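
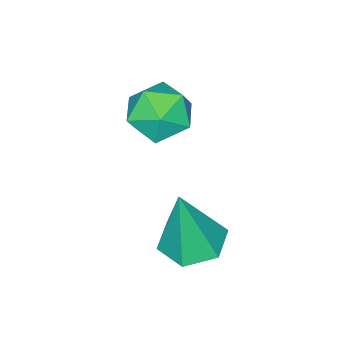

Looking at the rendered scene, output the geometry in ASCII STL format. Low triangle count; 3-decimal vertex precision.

solid 
facet normal -0.859 0.149 0.490
outer loop
vertex -0.573 1.454 -0.657
vertex -0.433 0.901 -0.243
vertex -0.215 1.545 -0.057
endloop
endfacet
facet normal -0.597 0.766 0.240
outer loop
vertex -0.573 1.454 -0.657
vertex -0.215 1.545 -0.057
vertex -0.015 1.884 -0.642
endloop
endfacet
facet normal -0.532 0.706 -0.468
outer loop
vertex -0.573 1.454 -0.657
vertex -0.015 1.884 -0.642
vertex -0.111 1.45 -1.188
endloop
endfacet
facet normal -0.753 0.054 -0.656
outer loop
vertex -0.573 1.454 -0.657
vertex -0.111 1.45 -1.188
vertex -0.369 0.843 -0.942
endloop
endfacet
facet normal -0.955 -0.289 -0.063
outer loop
vertex -0.573 1.454 -0.657
vertex -0.369 0.843 -0.942
vertex -0.433 0.901 -0.243
endloop
endfacet
facet normal 0.056 0.855 0.515
outer loop
vertex -0.015 1.884 -0.642
vertex -0.215 1.545 -0.057
vertex 0.469 1.597 -0.218
endloop
endfacet
facet normal -0.367 -0.141 0.919
outer loop
vertex -0.215 1.545 -0.057
vertex -0.433 0.901 -0.243
vertex 0.211 0.99 0.028
endloop
endfacet
facet normal -0.524 -0.851 0.023
outer loop
vertex -0.433 0.901 -0.243
vertex -0.369 0.843 -0.942
vertex 0.115 0.556 -0.518
endloop
endfacet
facet normal -0.198 -0.295 -0.935
outer loop
vertex -0.369 0.843 -0.942
vertex -0.111 1.45 -1.188
vertex 0.315 0.895 -1.103
endloop
endfacet
facet normal 0.161 0.759 -0.631
outer loop
vertex -0.111 1.45 -1.188
vertex -0.015 1.884 -0.642
vertex 0.533 1.539 -0.917
endloop
endfacet
facet normal 0.753 -0.054 0.656
outer loop
vertex 0.673 0.986 -0.503
vertex 0.469 1.597 -0.218
vertex 0.211 0.99 0.028
endloop
endfacet
facet normal 0.532 -0.706 0.468
outer loop
vertex 0.673 0.986 -0.503
vertex 0.211 0.99 0.028
vertex 0.115 0.556 -0.518
endloop
endfacet
facet normal 0.597 -0.766 -0.240
outer loop
vertex 0.673 0.986 -0.503
vertex 0.115 0.556 -0.518
vertex 0.315 0.895 -1.103
endloop
endfacet
facet normal 0.859 -0.149 -0.490
outer loop
vertex 0.673 0.986 -0.503
vertex 0.315 0.895 -1.103
vertex 0.533 1.539 -0.917
endloop
endfacet
facet normal 0.955 0.289 0.063
outer loop
vertex 0.673 0.986 -0.503
vertex 0.533 1.539 -0.917
vertex 0.469 1.597 -0.218
endloop
endfacet
facet normal 0.198 0.295 0.935
outer loop
vertex 0.211 0.99 0.028
vertex 0.469 1.597 -0.218
vertex -0.215 1.545 -0.057
endloop
endfacet
facet normal -0.161 -0.759 0.631
outer loop
vertex 0.115 0.556 -0.518
vertex 0.211 0.99 0.028
vertex -0.433 0.901 -0.243
endloop
endfacet
facet normal -0.056 -0.855 -0.515
outer loop
vertex 0.315 0.895 -1.103
vertex 0.115 0.556 -0.518
vertex -0.369 0.843 -0.942
endloop
endfacet
facet normal 0.367 0.141 -0.919
outer loop
vertex 0.533 1.539 -0.917
vertex 0.315 0.895 -1.103
vertex -0.111 1.45 -1.188
endloop
endfacet
facet normal 0.524 0.851 -0.023
outer loop
vertex 0.469 1.597 -0.218
vertex 0.533 1.539 -0.917
vertex -0.015 1.884 -0.642
endloop
endfacet
facet normal -0.181 0.056 -0.982
outer loop
vertex 1.708 3.147 -2.516
vertex 1.11 2.883 -2.421
vertex 1.189 3.538 -2.398
endloop
endfacet
facet normal 0.617 0.735 0.280
outer loop
vertex 1.708 3.147 -2.516
vertex 1.189 3.538 -2.398
vertex 1.39 2.797 -0.899
endloop
endfacet
facet normal -0.179 0.056 -0.982
outer loop
vertex 1.189 3.538 -2.398
vertex 1.11 2.883 -2.421
vertex 0.592 3.274 -2.304
endloop
endfacet
facet normal -0.299 0.839 0.455
outer loop
vertex 1.189 3.538 -2.398
vertex 0.592 3.274 -2.304
vertex 1.39 2.797 -0.899
endloop
endfacet
facet normal -0.180 0.055 -0.982
outer loop
vertex 0.592 3.274 -2.304
vertex 1.11 2.883 -2.421
vertex 0.513 2.619 -2.326
endloop
endfacet
facet normal -0.854 0.086 0.514
outer loop
vertex 0.592 3.274 -2.304
vertex 0.513 2.619 -2.326
vertex 1.39 2.797 -0.899
endloop
endfacet
facet normal -0.181 0.056 -0.982
outer loop
vertex 0.513 2.619 -2.326
vertex 1.11 2.883 -2.421
vertex 1.032 2.228 -2.444
endloop
endfacet
facet normal -0.492 -0.774 0.399
outer loop
vertex 0.513 2.619 -2.326
vertex 1.032 2.228 -2.444
vertex 1.39 2.797 -0.899
endloop
endfacet
facet normal -0.179 0.056 -0.982
outer loop
vertex 1.032 2.228 -2.444
vertex 1.11 2.883 -2.421
vertex 1.629 2.492 -2.538
endloop
endfacet
facet normal 0.423 -0.878 0.225
outer loop
vertex 1.032 2.228 -2.444
vertex 1.629 2.492 -2.538
vertex 1.39 2.797 -0.899
endloop
endfacet
facet normal -0.180 0.055 -0.982
outer loop
vertex 1.629 2.492 -2.538
vertex 1.11 2.883 -2.421
vertex 1.708 3.147 -2.516
endloop
endfacet
facet normal 0.978 -0.124 0.166
outer loop
vertex 1.629 2.492 -2.538
vertex 1.708 3.147 -2.516
vertex 1.39 2.797 -0.899
endloop
endfacet

endsolid


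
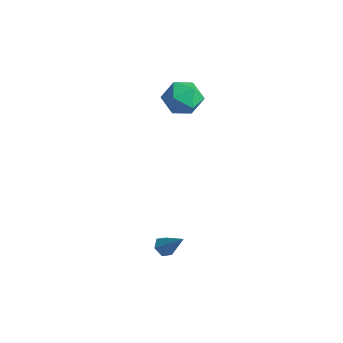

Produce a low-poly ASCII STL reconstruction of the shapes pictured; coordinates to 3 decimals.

solid 
facet normal -0.643 -0.230 -0.730
outer loop
vertex 1.273 -2.507 -3.355
vertex 0.869 -2.657 -2.952
vertex 0.895 -2.102 -3.15
endloop
endfacet
facet normal 0.595 0.728 -0.342
outer loop
vertex 1.273 -2.507 -3.355
vertex 0.895 -2.102 -3.15
vertex 1.911 -2.283 -1.768
endloop
endfacet
facet normal -0.644 -0.230 -0.730
outer loop
vertex 0.895 -2.102 -3.15
vertex 0.869 -2.657 -2.952
vertex 0.492 -2.253 -2.747
endloop
endfacet
facet normal -0.135 0.965 0.226
outer loop
vertex 0.895 -2.102 -3.15
vertex 0.492 -2.253 -2.747
vertex 1.911 -2.283 -1.768
endloop
endfacet
facet normal -0.644 -0.230 -0.730
outer loop
vertex 0.492 -2.253 -2.747
vertex 0.869 -2.657 -2.952
vertex 0.466 -2.808 -2.549
endloop
endfacet
facet normal -0.536 0.306 0.787
outer loop
vertex 0.492 -2.253 -2.747
vertex 0.466 -2.808 -2.549
vertex 1.911 -2.283 -1.768
endloop
endfacet
facet normal -0.643 -0.232 -0.730
outer loop
vertex 0.466 -2.808 -2.549
vertex 0.869 -2.657 -2.952
vertex 0.843 -3.212 -2.753
endloop
endfacet
facet normal -0.208 -0.589 0.781
outer loop
vertex 0.466 -2.808 -2.549
vertex 0.843 -3.212 -2.753
vertex 1.911 -2.283 -1.768
endloop
endfacet
facet normal -0.643 -0.232 -0.730
outer loop
vertex 0.843 -3.212 -2.753
vertex 0.869 -2.657 -2.952
vertex 1.247 -3.062 -3.156
endloop
endfacet
facet normal 0.521 -0.826 0.215
outer loop
vertex 0.843 -3.212 -2.753
vertex 1.247 -3.062 -3.156
vertex 1.911 -2.283 -1.768
endloop
endfacet
facet normal -0.643 -0.232 -0.730
outer loop
vertex 1.247 -3.062 -3.156
vertex 0.869 -2.657 -2.952
vertex 1.273 -2.507 -3.355
endloop
endfacet
facet normal 0.923 -0.168 -0.347
outer loop
vertex 1.247 -3.062 -3.156
vertex 1.273 -2.507 -3.355
vertex 1.911 -2.283 -1.768
endloop
endfacet
facet normal -0.740 0.355 0.571
outer loop
vertex -3.237 2.193 4.379
vertex -3.972 1.504 3.856
vertex -3.425 1.149 4.785
endloop
endfacet
facet normal -0.117 0.378 0.918
outer loop
vertex -3.237 2.193 4.379
vertex -3.425 1.149 4.785
vertex -2.368 1.562 4.75
endloop
endfacet
facet normal 0.335 0.776 0.534
outer loop
vertex -3.237 2.193 4.379
vertex -2.368 1.562 4.75
vertex -2.262 2.172 3.798
endloop
endfacet
facet normal -0.008 0.999 -0.050
outer loop
vertex -3.237 2.193 4.379
vertex -2.262 2.172 3.798
vertex -3.253 2.136 3.245
endloop
endfacet
facet normal -0.673 0.739 -0.028
outer loop
vertex -3.237 2.193 4.379
vertex -3.253 2.136 3.245
vertex -3.972 1.504 3.856
endloop
endfacet
facet normal 0.143 -0.286 0.948
outer loop
vertex -2.368 1.562 4.75
vertex -3.425 1.149 4.785
vertex -2.567 0.484 4.455
endloop
endfacet
facet normal -0.864 -0.322 0.386
outer loop
vertex -3.425 1.149 4.785
vertex -3.972 1.504 3.856
vertex -3.558 0.448 3.902
endloop
endfacet
facet normal -0.757 0.299 -0.581
outer loop
vertex -3.972 1.504 3.856
vertex -3.253 2.136 3.245
vertex -3.452 1.058 2.95
endloop
endfacet
facet normal 0.319 0.718 -0.618
outer loop
vertex -3.253 2.136 3.245
vertex -2.262 2.172 3.798
vertex -2.395 1.471 2.915
endloop
endfacet
facet normal 0.875 0.357 0.326
outer loop
vertex -2.262 2.172 3.798
vertex -2.368 1.562 4.75
vertex -1.848 1.116 3.844
endloop
endfacet
facet normal 0.008 -0.999 0.050
outer loop
vertex -2.583 0.427 3.321
vertex -2.567 0.484 4.455
vertex -3.558 0.448 3.902
endloop
endfacet
facet normal -0.335 -0.776 -0.534
outer loop
vertex -2.583 0.427 3.321
vertex -3.558 0.448 3.902
vertex -3.452 1.058 2.95
endloop
endfacet
facet normal 0.117 -0.378 -0.918
outer loop
vertex -2.583 0.427 3.321
vertex -3.452 1.058 2.95
vertex -2.395 1.471 2.915
endloop
endfacet
facet normal 0.740 -0.355 -0.571
outer loop
vertex -2.583 0.427 3.321
vertex -2.395 1.471 2.915
vertex -1.848 1.116 3.844
endloop
endfacet
facet normal 0.673 -0.739 0.028
outer loop
vertex -2.583 0.427 3.321
vertex -1.848 1.116 3.844
vertex -2.567 0.484 4.455
endloop
endfacet
facet normal -0.319 -0.718 0.618
outer loop
vertex -3.558 0.448 3.902
vertex -2.567 0.484 4.455
vertex -3.425 1.149 4.785
endloop
endfacet
facet normal -0.875 -0.357 -0.326
outer loop
vertex -3.452 1.058 2.95
vertex -3.558 0.448 3.902
vertex -3.972 1.504 3.856
endloop
endfacet
facet normal -0.143 0.286 -0.948
outer loop
vertex -2.395 1.471 2.915
vertex -3.452 1.058 2.95
vertex -3.253 2.136 3.245
endloop
endfacet
facet normal 0.864 0.322 -0.386
outer loop
vertex -1.848 1.116 3.844
vertex -2.395 1.471 2.915
vertex -2.262 2.172 3.798
endloop
endfacet
facet normal 0.757 -0.299 0.581
outer loop
vertex -2.567 0.484 4.455
vertex -1.848 1.116 3.844
vertex -2.368 1.562 4.75
endloop
endfacet

endsolid


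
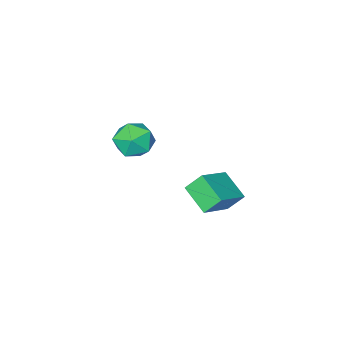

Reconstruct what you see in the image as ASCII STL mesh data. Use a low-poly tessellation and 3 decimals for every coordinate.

solid 
facet normal 0.016 0.888 0.459
outer loop
vertex 2.008 -1.009 -2.392
vertex 1.506 -1.523 -1.38
vertex 2.739 -1.479 -1.507
endloop
endfacet
facet normal 0.550 0.835 -0.011
outer loop
vertex 2.008 -1.009 -2.392
vertex 2.739 -1.479 -1.507
vertex 3.009 -1.672 -2.702
endloop
endfacet
facet normal 0.266 0.708 -0.654
outer loop
vertex 2.008 -1.009 -2.392
vertex 3.009 -1.672 -2.702
vertex 1.943 -1.836 -3.314
endloop
endfacet
facet normal -0.443 0.683 -0.581
outer loop
vertex 2.008 -1.009 -2.392
vertex 1.943 -1.836 -3.314
vertex 1.014 -1.744 -2.497
endloop
endfacet
facet normal -0.598 0.794 0.106
outer loop
vertex 2.008 -1.009 -2.392
vertex 1.014 -1.744 -2.497
vertex 1.506 -1.523 -1.38
endloop
endfacet
facet normal 0.947 0.271 0.170
outer loop
vertex 3.009 -1.672 -2.702
vertex 2.739 -1.479 -1.507
vertex 3.126 -2.596 -1.883
endloop
endfacet
facet normal 0.083 0.356 0.931
outer loop
vertex 2.739 -1.479 -1.507
vertex 1.506 -1.523 -1.38
vertex 2.197 -2.504 -1.066
endloop
endfacet
facet normal -0.910 0.204 0.360
outer loop
vertex 1.506 -1.523 -1.38
vertex 1.014 -1.744 -2.497
vertex 1.131 -2.668 -1.678
endloop
endfacet
facet normal -0.659 0.025 -0.752
outer loop
vertex 1.014 -1.744 -2.497
vertex 1.943 -1.836 -3.314
vertex 1.401 -2.861 -2.873
endloop
endfacet
facet normal 0.489 0.066 -0.870
outer loop
vertex 1.943 -1.836 -3.314
vertex 3.009 -1.672 -2.702
vertex 2.634 -2.817 -3.0
endloop
endfacet
facet normal 0.443 -0.683 0.581
outer loop
vertex 2.132 -3.331 -1.988
vertex 3.126 -2.596 -1.883
vertex 2.197 -2.504 -1.066
endloop
endfacet
facet normal -0.266 -0.708 0.654
outer loop
vertex 2.132 -3.331 -1.988
vertex 2.197 -2.504 -1.066
vertex 1.131 -2.668 -1.678
endloop
endfacet
facet normal -0.550 -0.835 0.011
outer loop
vertex 2.132 -3.331 -1.988
vertex 1.131 -2.668 -1.678
vertex 1.401 -2.861 -2.873
endloop
endfacet
facet normal -0.016 -0.888 -0.459
outer loop
vertex 2.132 -3.331 -1.988
vertex 1.401 -2.861 -2.873
vertex 2.634 -2.817 -3.0
endloop
endfacet
facet normal 0.598 -0.794 -0.106
outer loop
vertex 2.132 -3.331 -1.988
vertex 2.634 -2.817 -3.0
vertex 3.126 -2.596 -1.883
endloop
endfacet
facet normal 0.659 -0.025 0.752
outer loop
vertex 2.197 -2.504 -1.066
vertex 3.126 -2.596 -1.883
vertex 2.739 -1.479 -1.507
endloop
endfacet
facet normal -0.489 -0.066 0.870
outer loop
vertex 1.131 -2.668 -1.678
vertex 2.197 -2.504 -1.066
vertex 1.506 -1.523 -1.38
endloop
endfacet
facet normal -0.947 -0.271 -0.170
outer loop
vertex 1.401 -2.861 -2.873
vertex 1.131 -2.668 -1.678
vertex 1.014 -1.744 -2.497
endloop
endfacet
facet normal -0.083 -0.356 -0.931
outer loop
vertex 2.634 -2.817 -3.0
vertex 1.401 -2.861 -2.873
vertex 1.943 -1.836 -3.314
endloop
endfacet
facet normal 0.910 -0.204 -0.360
outer loop
vertex 3.126 -2.596 -1.883
vertex 2.634 -2.817 -3.0
vertex 3.009 -1.672 -2.702
endloop
endfacet
facet normal -0.858 -0.208 -0.469
outer loop
vertex 0.95 2.48 -3.228
vertex 0.305 2.997 -2.277
vertex 1.013 4.051 -4.04
endloop
endfacet
facet normal 0.512 -0.411 -0.755
outer loop
vertex 2.875 4.503 -3.023
vertex 0.95 2.48 -3.228
vertex 1.013 4.051 -4.04
endloop
endfacet
facet normal -0.858 -0.208 -0.469
outer loop
vertex 1.013 4.051 -4.04
vertex 0.305 2.997 -2.277
vertex 0.368 4.568 -3.09
endloop
endfacet
facet normal 0.035 0.888 -0.459
outer loop
vertex 0.368 4.568 -3.09
vertex 2.875 4.503 -3.023
vertex 1.013 4.051 -4.04
endloop
endfacet
facet normal -0.035 -0.888 0.459
outer loop
vertex 0.95 2.48 -3.228
vertex 2.167 3.449 -1.26
vertex 0.305 2.997 -2.277
endloop
endfacet
facet normal 0.512 -0.411 -0.754
outer loop
vertex 2.812 2.932 -2.21
vertex 0.95 2.48 -3.228
vertex 2.875 4.503 -3.023
endloop
endfacet
facet normal -0.035 -0.888 0.459
outer loop
vertex 2.812 2.932 -2.21
vertex 2.167 3.449 -1.26
vertex 0.95 2.48 -3.228
endloop
endfacet
facet normal -0.512 0.411 0.754
outer loop
vertex 0.305 2.997 -2.277
vertex 2.167 3.449 -1.26
vertex 0.368 4.568 -3.09
endloop
endfacet
facet normal 0.035 0.888 -0.459
outer loop
vertex 2.23 5.02 -2.072
vertex 2.875 4.503 -3.023
vertex 0.368 4.568 -3.09
endloop
endfacet
facet normal -0.512 0.410 0.754
outer loop
vertex 0.368 4.568 -3.09
vertex 2.167 3.449 -1.26
vertex 2.23 5.02 -2.072
endloop
endfacet
facet normal 0.858 0.208 0.469
outer loop
vertex 2.23 5.02 -2.072
vertex 2.812 2.932 -2.21
vertex 2.875 4.503 -3.023
endloop
endfacet
facet normal 0.858 0.208 0.469
outer loop
vertex 2.167 3.449 -1.26
vertex 2.812 2.932 -2.21
vertex 2.23 5.02 -2.072
endloop
endfacet

endsolid


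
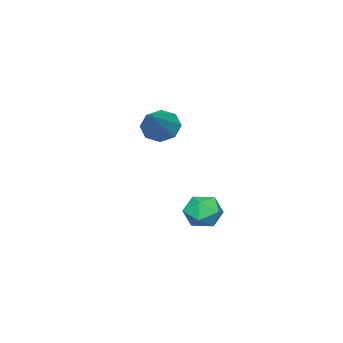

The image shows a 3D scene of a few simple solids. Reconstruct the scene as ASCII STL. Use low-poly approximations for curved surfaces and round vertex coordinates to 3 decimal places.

solid 
facet normal -0.770 -0.294 -0.566
outer loop
vertex 0.778 1.788 2.677
vertex 0.45 1.576 3.234
vertex 0.481 2.16 2.888
endloop
endfacet
facet normal 0.523 0.696 -0.491
outer loop
vertex 0.778 1.788 2.677
vertex 0.481 2.16 2.888
vertex 1.83 2.104 4.246
endloop
endfacet
facet normal -0.770 -0.294 -0.566
outer loop
vertex 0.481 2.16 2.888
vertex 0.45 1.576 3.234
vertex 0.166 2.19 3.301
endloop
endfacet
facet normal 0.065 0.998 -0.023
outer loop
vertex 0.481 2.16 2.888
vertex 0.166 2.19 3.301
vertex 1.83 2.104 4.246
endloop
endfacet
facet normal -0.771 -0.295 -0.565
outer loop
vertex 0.166 2.19 3.301
vertex 0.45 1.576 3.234
vertex 0.018 1.86 3.675
endloop
endfacet
facet normal -0.283 0.772 0.569
outer loop
vertex 0.166 2.19 3.301
vertex 0.018 1.86 3.675
vertex 1.83 2.104 4.246
endloop
endfacet
facet normal -0.771 -0.295 -0.565
outer loop
vertex 0.018 1.86 3.675
vertex 0.45 1.576 3.234
vertex 0.123 1.364 3.791
endloop
endfacet
facet normal -0.316 0.152 0.937
outer loop
vertex 0.018 1.86 3.675
vertex 0.123 1.364 3.791
vertex 1.83 2.104 4.246
endloop
endfacet
facet normal -0.770 -0.296 -0.565
outer loop
vertex 0.123 1.364 3.791
vertex 0.45 1.576 3.234
vertex 0.42 0.992 3.581
endloop
endfacet
facet normal -0.014 -0.500 0.866
outer loop
vertex 0.123 1.364 3.791
vertex 0.42 0.992 3.581
vertex 1.83 2.104 4.246
endloop
endfacet
facet normal -0.770 -0.296 -0.565
outer loop
vertex 0.42 0.992 3.581
vertex 0.45 1.576 3.234
vertex 0.735 0.962 3.168
endloop
endfacet
facet normal 0.445 -0.802 0.398
outer loop
vertex 0.42 0.992 3.581
vertex 0.735 0.962 3.168
vertex 1.83 2.104 4.246
endloop
endfacet
facet normal -0.770 -0.297 -0.564
outer loop
vertex 0.735 0.962 3.168
vertex 0.45 1.576 3.234
vertex 0.883 1.291 2.793
endloop
endfacet
facet normal 0.793 -0.578 -0.194
outer loop
vertex 0.735 0.962 3.168
vertex 0.883 1.291 2.793
vertex 1.83 2.104 4.246
endloop
endfacet
facet normal -0.770 -0.295 -0.566
outer loop
vertex 0.883 1.291 2.793
vertex 0.45 1.576 3.234
vertex 0.778 1.788 2.677
endloop
endfacet
facet normal 0.826 0.043 -0.562
outer loop
vertex 0.883 1.291 2.793
vertex 0.778 1.788 2.677
vertex 1.83 2.104 4.246
endloop
endfacet
facet normal -0.910 0.243 0.335
outer loop
vertex -0.734 3.219 -0.629
vertex -0.843 2.522 -0.42
vertex -0.542 3.004 0.048
endloop
endfacet
facet normal -0.465 0.797 0.385
outer loop
vertex -0.734 3.219 -0.629
vertex -0.542 3.004 0.048
vertex -0.099 3.448 -0.337
endloop
endfacet
facet normal -0.215 0.939 -0.269
outer loop
vertex -0.734 3.219 -0.629
vertex -0.099 3.448 -0.337
vertex -0.125 3.24 -1.042
endloop
endfacet
facet normal -0.506 0.472 -0.722
outer loop
vertex -0.734 3.219 -0.629
vertex -0.125 3.24 -1.042
vertex -0.585 2.668 -1.094
endloop
endfacet
facet normal -0.936 0.042 -0.349
outer loop
vertex -0.734 3.219 -0.629
vertex -0.585 2.668 -1.094
vertex -0.843 2.522 -0.42
endloop
endfacet
facet normal 0.086 0.602 0.794
outer loop
vertex -0.099 3.448 -0.337
vertex -0.542 3.004 0.048
vertex 0.185 2.892 0.054
endloop
endfacet
facet normal -0.635 -0.296 0.713
outer loop
vertex -0.542 3.004 0.048
vertex -0.843 2.522 -0.42
vertex -0.275 2.32 0.002
endloop
endfacet
facet normal -0.676 -0.622 -0.394
outer loop
vertex -0.843 2.522 -0.42
vertex -0.585 2.668 -1.094
vertex -0.301 2.112 -0.703
endloop
endfacet
facet normal 0.020 0.075 -0.997
outer loop
vertex -0.585 2.668 -1.094
vertex -0.125 3.24 -1.042
vertex 0.142 2.556 -1.088
endloop
endfacet
facet normal 0.491 0.831 -0.263
outer loop
vertex -0.125 3.24 -1.042
vertex -0.099 3.448 -0.337
vertex 0.443 3.038 -0.62
endloop
endfacet
facet normal 0.506 -0.472 0.722
outer loop
vertex 0.334 2.341 -0.411
vertex 0.185 2.892 0.054
vertex -0.275 2.32 0.002
endloop
endfacet
facet normal 0.215 -0.939 0.269
outer loop
vertex 0.334 2.341 -0.411
vertex -0.275 2.32 0.002
vertex -0.301 2.112 -0.703
endloop
endfacet
facet normal 0.465 -0.797 -0.385
outer loop
vertex 0.334 2.341 -0.411
vertex -0.301 2.112 -0.703
vertex 0.142 2.556 -1.088
endloop
endfacet
facet normal 0.910 -0.243 -0.335
outer loop
vertex 0.334 2.341 -0.411
vertex 0.142 2.556 -1.088
vertex 0.443 3.038 -0.62
endloop
endfacet
facet normal 0.936 -0.042 0.349
outer loop
vertex 0.334 2.341 -0.411
vertex 0.443 3.038 -0.62
vertex 0.185 2.892 0.054
endloop
endfacet
facet normal -0.020 -0.075 0.997
outer loop
vertex -0.275 2.32 0.002
vertex 0.185 2.892 0.054
vertex -0.542 3.004 0.048
endloop
endfacet
facet normal -0.491 -0.831 0.263
outer loop
vertex -0.301 2.112 -0.703
vertex -0.275 2.32 0.002
vertex -0.843 2.522 -0.42
endloop
endfacet
facet normal -0.086 -0.602 -0.794
outer loop
vertex 0.142 2.556 -1.088
vertex -0.301 2.112 -0.703
vertex -0.585 2.668 -1.094
endloop
endfacet
facet normal 0.635 0.296 -0.713
outer loop
vertex 0.443 3.038 -0.62
vertex 0.142 2.556 -1.088
vertex -0.125 3.24 -1.042
endloop
endfacet
facet normal 0.676 0.622 0.394
outer loop
vertex 0.185 2.892 0.054
vertex 0.443 3.038 -0.62
vertex -0.099 3.448 -0.337
endloop
endfacet

endsolid


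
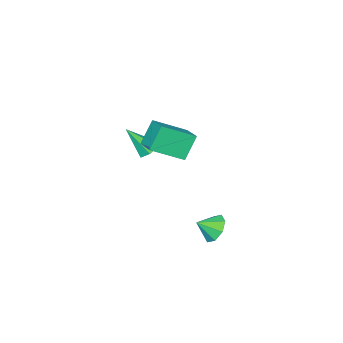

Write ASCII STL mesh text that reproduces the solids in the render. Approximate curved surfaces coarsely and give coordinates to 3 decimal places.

solid 
facet normal -0.547 -0.051 0.835
outer loop
vertex 1.52 -1.355 2.96
vertex 2.173 0.082 3.475
vertex 0.02 -0.344 2.039
endloop
endfacet
facet normal -0.393 -0.866 -0.310
outer loop
vertex 0.907 -0.262 0.685
vertex 1.52 -1.355 2.96
vertex 0.02 -0.344 2.039
endloop
endfacet
facet normal -0.547 -0.050 0.835
outer loop
vertex 0.02 -0.344 2.039
vertex 2.173 0.082 3.475
vertex 0.673 1.093 2.553
endloop
endfacet
facet normal -0.739 0.498 -0.454
outer loop
vertex 0.673 1.093 2.553
vertex 0.907 -0.262 0.685
vertex 0.02 -0.344 2.039
endloop
endfacet
facet normal 0.739 -0.498 0.454
outer loop
vertex 1.52 -1.355 2.96
vertex 3.06 0.164 2.121
vertex 2.173 0.082 3.475
endloop
endfacet
facet normal -0.393 -0.866 -0.310
outer loop
vertex 2.407 -1.273 1.607
vertex 1.52 -1.355 2.96
vertex 0.907 -0.262 0.685
endloop
endfacet
facet normal 0.739 -0.498 0.454
outer loop
vertex 2.407 -1.273 1.607
vertex 3.06 0.164 2.121
vertex 1.52 -1.355 2.96
endloop
endfacet
facet normal 0.393 0.866 0.310
outer loop
vertex 2.173 0.082 3.475
vertex 3.06 0.164 2.121
vertex 0.673 1.093 2.553
endloop
endfacet
facet normal -0.739 0.498 -0.454
outer loop
vertex 1.56 1.175 1.2
vertex 0.907 -0.262 0.685
vertex 0.673 1.093 2.553
endloop
endfacet
facet normal 0.393 0.866 0.310
outer loop
vertex 0.673 1.093 2.553
vertex 3.06 0.164 2.121
vertex 1.56 1.175 1.2
endloop
endfacet
facet normal 0.547 0.051 -0.835
outer loop
vertex 1.56 1.175 1.2
vertex 2.407 -1.273 1.607
vertex 0.907 -0.262 0.685
endloop
endfacet
facet normal 0.547 0.050 -0.836
outer loop
vertex 3.06 0.164 2.121
vertex 2.407 -1.273 1.607
vertex 1.56 1.175 1.2
endloop
endfacet
facet normal -0.733 0.407 -0.545
outer loop
vertex 2.452 3.844 -3.24
vertex 1.869 3.738 -2.535
vertex 2.443 4.402 -2.811
endloop
endfacet
facet normal 0.985 0.116 -0.130
outer loop
vertex 2.452 3.844 -3.24
vertex 2.443 4.402 -2.811
vertex 2.691 3.282 -1.925
endloop
endfacet
facet normal -0.733 0.407 -0.545
outer loop
vertex 2.443 4.402 -2.811
vertex 1.869 3.738 -2.535
vertex 2.098 4.571 -2.221
endloop
endfacet
facet normal 0.819 0.457 0.348
outer loop
vertex 2.443 4.402 -2.811
vertex 2.098 4.571 -2.221
vertex 2.691 3.282 -1.925
endloop
endfacet
facet normal -0.733 0.407 -0.545
outer loop
vertex 2.098 4.571 -2.221
vertex 1.869 3.738 -2.535
vertex 1.619 4.252 -1.815
endloop
endfacet
facet normal 0.433 0.386 0.814
outer loop
vertex 2.098 4.571 -2.221
vertex 1.619 4.252 -1.815
vertex 2.691 3.282 -1.925
endloop
endfacet
facet normal -0.733 0.407 -0.545
outer loop
vertex 1.619 4.252 -1.815
vertex 1.869 3.738 -2.535
vertex 1.287 3.632 -1.831
endloop
endfacet
facet normal 0.053 -0.054 0.997
outer loop
vertex 1.619 4.252 -1.815
vertex 1.287 3.632 -1.831
vertex 2.691 3.282 -1.925
endloop
endfacet
facet normal -0.734 0.406 -0.545
outer loop
vertex 1.287 3.632 -1.831
vertex 1.869 3.738 -2.535
vertex 1.296 3.073 -2.259
endloop
endfacet
facet normal -0.098 -0.606 0.789
outer loop
vertex 1.287 3.632 -1.831
vertex 1.296 3.073 -2.259
vertex 2.691 3.282 -1.925
endloop
endfacet
facet normal -0.734 0.406 -0.545
outer loop
vertex 1.296 3.073 -2.259
vertex 1.869 3.738 -2.535
vertex 1.641 2.904 -2.85
endloop
endfacet
facet normal 0.068 -0.948 0.311
outer loop
vertex 1.296 3.073 -2.259
vertex 1.641 2.904 -2.85
vertex 2.691 3.282 -1.925
endloop
endfacet
facet normal -0.734 0.406 -0.545
outer loop
vertex 1.641 2.904 -2.85
vertex 1.869 3.738 -2.535
vertex 2.119 3.223 -3.256
endloop
endfacet
facet normal 0.453 -0.878 -0.156
outer loop
vertex 1.641 2.904 -2.85
vertex 2.119 3.223 -3.256
vertex 2.691 3.282 -1.925
endloop
endfacet
facet normal -0.733 0.407 -0.545
outer loop
vertex 2.119 3.223 -3.256
vertex 1.869 3.738 -2.535
vertex 2.452 3.844 -3.24
endloop
endfacet
facet normal 0.833 -0.438 -0.339
outer loop
vertex 2.119 3.223 -3.256
vertex 2.452 3.844 -3.24
vertex 2.691 3.282 -1.925
endloop
endfacet
facet normal -0.400 0.515 -0.758
outer loop
vertex 0.911 -3.017 -0.998
vertex 0.265 -3.052 -0.681
vertex 0.706 -2.501 -0.539
endloop
endfacet
facet normal 0.952 0.289 0.101
outer loop
vertex 0.911 -3.017 -0.998
vertex 0.706 -2.501 -0.539
vertex 1.035 -4.048 0.781
endloop
endfacet
facet normal -0.400 0.515 -0.758
outer loop
vertex 0.706 -2.501 -0.539
vertex 0.265 -3.052 -0.681
vertex 0.06 -2.536 -0.222
endloop
endfacet
facet normal 0.304 0.655 0.692
outer loop
vertex 0.706 -2.501 -0.539
vertex 0.06 -2.536 -0.222
vertex 1.035 -4.048 0.781
endloop
endfacet
facet normal -0.399 0.516 -0.758
outer loop
vertex 0.06 -2.536 -0.222
vertex 0.265 -3.052 -0.681
vertex -0.381 -3.087 -0.365
endloop
endfacet
facet normal -0.527 0.207 0.824
outer loop
vertex 0.06 -2.536 -0.222
vertex -0.381 -3.087 -0.365
vertex 1.035 -4.048 0.781
endloop
endfacet
facet normal -0.399 0.517 -0.757
outer loop
vertex -0.381 -3.087 -0.365
vertex 0.265 -3.052 -0.681
vertex -0.177 -3.602 -0.824
endloop
endfacet
facet normal -0.707 -0.606 0.365
outer loop
vertex -0.381 -3.087 -0.365
vertex -0.177 -3.602 -0.824
vertex 1.035 -4.048 0.781
endloop
endfacet
facet normal -0.399 0.517 -0.757
outer loop
vertex -0.177 -3.602 -0.824
vertex 0.265 -3.052 -0.681
vertex 0.469 -3.567 -1.14
endloop
endfacet
facet normal -0.058 -0.972 -0.226
outer loop
vertex -0.177 -3.602 -0.824
vertex 0.469 -3.567 -1.14
vertex 1.035 -4.048 0.781
endloop
endfacet
facet normal -0.400 0.517 -0.757
outer loop
vertex 0.469 -3.567 -1.14
vertex 0.265 -3.052 -0.681
vertex 0.911 -3.017 -0.998
endloop
endfacet
facet normal 0.771 -0.527 -0.359
outer loop
vertex 0.469 -3.567 -1.14
vertex 0.911 -3.017 -0.998
vertex 1.035 -4.048 0.781
endloop
endfacet

endsolid


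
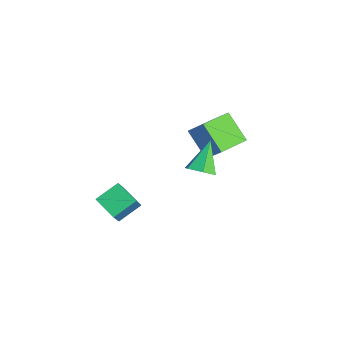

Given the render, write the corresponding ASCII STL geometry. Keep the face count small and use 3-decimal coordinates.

solid 
facet normal -0.839 -0.382 0.387
outer loop
vertex -0.013 -3.483 -0.441
vertex -0.271 -2.191 0.276
vertex -0.802 -2.971 -1.648
endloop
endfacet
facet normal 0.172 -0.861 -0.478
outer loop
vertex 0.431 -2.409 -2.216
vertex -0.013 -3.483 -0.441
vertex -0.802 -2.971 -1.648
endloop
endfacet
facet normal -0.839 -0.383 0.387
outer loop
vertex -0.802 -2.971 -1.648
vertex -0.271 -2.191 0.276
vertex -1.061 -1.68 -0.931
endloop
endfacet
facet normal -0.516 0.335 -0.789
outer loop
vertex -1.061 -1.68 -0.931
vertex 0.431 -2.409 -2.216
vertex -0.802 -2.971 -1.648
endloop
endfacet
facet normal 0.516 -0.335 0.789
outer loop
vertex -0.013 -3.483 -0.441
vertex 0.962 -1.629 -0.292
vertex -0.271 -2.191 0.276
endloop
endfacet
facet normal 0.173 -0.861 -0.478
outer loop
vertex 1.221 -2.92 -1.009
vertex -0.013 -3.483 -0.441
vertex 0.431 -2.409 -2.216
endloop
endfacet
facet normal 0.516 -0.335 0.789
outer loop
vertex 1.221 -2.92 -1.009
vertex 0.962 -1.629 -0.292
vertex -0.013 -3.483 -0.441
endloop
endfacet
facet normal -0.173 0.861 0.478
outer loop
vertex -0.271 -2.191 0.276
vertex 0.962 -1.629 -0.292
vertex -1.061 -1.68 -0.931
endloop
endfacet
facet normal -0.516 0.335 -0.789
outer loop
vertex 0.173 -1.117 -1.499
vertex 0.431 -2.409 -2.216
vertex -1.061 -1.68 -0.931
endloop
endfacet
facet normal -0.173 0.861 0.478
outer loop
vertex -1.061 -1.68 -0.931
vertex 0.962 -1.629 -0.292
vertex 0.173 -1.117 -1.499
endloop
endfacet
facet normal 0.839 0.382 -0.387
outer loop
vertex 0.173 -1.117 -1.499
vertex 1.221 -2.92 -1.009
vertex 0.431 -2.409 -2.216
endloop
endfacet
facet normal 0.839 0.383 -0.386
outer loop
vertex 0.962 -1.629 -0.292
vertex 1.221 -2.92 -1.009
vertex 0.173 -1.117 -1.499
endloop
endfacet
facet normal -0.586 -0.332 -0.739
outer loop
vertex -2.512 2.348 1.392
vertex -3.29 4.032 1.253
vertex -1.145 2.871 0.074
endloop
endfacet
facet normal 0.418 -0.905 0.074
outer loop
vertex -0.23 3.388 1.227
vertex -2.512 2.348 1.392
vertex -1.145 2.871 0.074
endloop
endfacet
facet normal -0.586 -0.332 -0.739
outer loop
vertex -1.145 2.871 0.074
vertex -3.29 4.032 1.253
vertex -1.923 4.555 -0.065
endloop
endfacet
facet normal 0.694 0.265 -0.670
outer loop
vertex -1.923 4.555 -0.065
vertex -0.23 3.388 1.227
vertex -1.145 2.871 0.074
endloop
endfacet
facet normal -0.694 -0.265 0.670
outer loop
vertex -2.512 2.348 1.392
vertex -2.375 4.549 2.406
vertex -3.29 4.032 1.253
endloop
endfacet
facet normal 0.418 -0.905 0.074
outer loop
vertex -1.597 2.865 2.545
vertex -2.512 2.348 1.392
vertex -0.23 3.388 1.227
endloop
endfacet
facet normal -0.694 -0.265 0.670
outer loop
vertex -1.597 2.865 2.545
vertex -2.375 4.549 2.406
vertex -2.512 2.348 1.392
endloop
endfacet
facet normal -0.418 0.905 -0.074
outer loop
vertex -3.29 4.032 1.253
vertex -2.375 4.549 2.406
vertex -1.923 4.555 -0.065
endloop
endfacet
facet normal 0.694 0.265 -0.670
outer loop
vertex -1.008 5.072 1.088
vertex -0.23 3.388 1.227
vertex -1.923 4.555 -0.065
endloop
endfacet
facet normal -0.418 0.905 -0.074
outer loop
vertex -1.923 4.555 -0.065
vertex -2.375 4.549 2.406
vertex -1.008 5.072 1.088
endloop
endfacet
facet normal 0.586 0.332 0.739
outer loop
vertex -1.008 5.072 1.088
vertex -1.597 2.865 2.545
vertex -0.23 3.388 1.227
endloop
endfacet
facet normal 0.586 0.332 0.739
outer loop
vertex -2.375 4.549 2.406
vertex -1.597 2.865 2.545
vertex -1.008 5.072 1.088
endloop
endfacet
facet normal 0.521 -0.460 -0.719
outer loop
vertex 3.436 1.708 2.967
vertex 2.847 1.11 2.923
vertex 2.787 1.795 2.441
endloop
endfacet
facet normal 0.154 0.988 -0.026
outer loop
vertex 3.436 1.708 2.967
vertex 2.787 1.795 2.441
vertex 1.853 1.99 4.297
endloop
endfacet
facet normal 0.520 -0.460 -0.719
outer loop
vertex 2.787 1.795 2.441
vertex 2.847 1.11 2.923
vertex 2.198 1.198 2.397
endloop
endfacet
facet normal -0.640 0.661 -0.392
outer loop
vertex 2.787 1.795 2.441
vertex 2.198 1.198 2.397
vertex 1.853 1.99 4.297
endloop
endfacet
facet normal 0.520 -0.461 -0.719
outer loop
vertex 2.198 1.198 2.397
vertex 2.847 1.11 2.923
vertex 2.259 0.513 2.88
endloop
endfacet
facet normal -0.980 -0.164 -0.109
outer loop
vertex 2.198 1.198 2.397
vertex 2.259 0.513 2.88
vertex 1.853 1.99 4.297
endloop
endfacet
facet normal 0.520 -0.461 -0.719
outer loop
vertex 2.259 0.513 2.88
vertex 2.847 1.11 2.923
vertex 2.908 0.425 3.406
endloop
endfacet
facet normal -0.525 -0.660 0.537
outer loop
vertex 2.259 0.513 2.88
vertex 2.908 0.425 3.406
vertex 1.853 1.99 4.297
endloop
endfacet
facet normal 0.521 -0.460 -0.719
outer loop
vertex 2.908 0.425 3.406
vertex 2.847 1.11 2.923
vertex 3.496 1.023 3.449
endloop
endfacet
facet normal 0.271 -0.332 0.904
outer loop
vertex 2.908 0.425 3.406
vertex 3.496 1.023 3.449
vertex 1.853 1.99 4.297
endloop
endfacet
facet normal 0.521 -0.460 -0.719
outer loop
vertex 3.496 1.023 3.449
vertex 2.847 1.11 2.923
vertex 3.436 1.708 2.967
endloop
endfacet
facet normal 0.610 0.491 0.622
outer loop
vertex 3.496 1.023 3.449
vertex 3.436 1.708 2.967
vertex 1.853 1.99 4.297
endloop
endfacet

endsolid


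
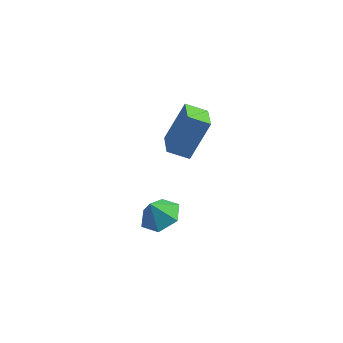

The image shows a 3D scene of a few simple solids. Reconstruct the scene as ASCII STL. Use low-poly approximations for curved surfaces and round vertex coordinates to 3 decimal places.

solid 
facet normal 0.379 0.170 -0.910
outer loop
vertex -3.027 3.513 -1.868
vertex -3.739 2.924 -2.275
vertex -3.907 3.914 -2.16
endloop
endfacet
facet normal 0.010 0.604 0.797
outer loop
vertex -3.027 3.513 -1.868
vertex -3.907 3.914 -2.16
vertex -4.161 2.736 -1.265
endloop
endfacet
facet normal 0.379 0.170 -0.910
outer loop
vertex -3.907 3.914 -2.16
vertex -3.739 2.924 -2.275
vertex -4.619 3.325 -2.567
endloop
endfacet
facet normal -0.705 0.519 0.483
outer loop
vertex -3.907 3.914 -2.16
vertex -4.619 3.325 -2.567
vertex -4.161 2.736 -1.265
endloop
endfacet
facet normal 0.379 0.170 -0.910
outer loop
vertex -4.619 3.325 -2.567
vertex -3.739 2.924 -2.275
vertex -4.452 2.335 -2.682
endloop
endfacet
facet normal -0.950 -0.189 0.249
outer loop
vertex -4.619 3.325 -2.567
vertex -4.452 2.335 -2.682
vertex -4.161 2.736 -1.265
endloop
endfacet
facet normal 0.379 0.170 -0.910
outer loop
vertex -4.452 2.335 -2.682
vertex -3.739 2.924 -2.275
vertex -3.572 1.935 -2.39
endloop
endfacet
facet normal -0.479 -0.814 0.329
outer loop
vertex -4.452 2.335 -2.682
vertex -3.572 1.935 -2.39
vertex -4.161 2.736 -1.265
endloop
endfacet
facet normal 0.380 0.170 -0.909
outer loop
vertex -3.572 1.935 -2.39
vertex -3.739 2.924 -2.275
vertex -2.859 2.524 -1.982
endloop
endfacet
facet normal 0.235 -0.729 0.642
outer loop
vertex -3.572 1.935 -2.39
vertex -2.859 2.524 -1.982
vertex -4.161 2.736 -1.265
endloop
endfacet
facet normal 0.380 0.169 -0.909
outer loop
vertex -2.859 2.524 -1.982
vertex -3.739 2.924 -2.275
vertex -3.027 3.513 -1.868
endloop
endfacet
facet normal 0.480 -0.020 0.877
outer loop
vertex -2.859 2.524 -1.982
vertex -3.027 3.513 -1.868
vertex -4.161 2.736 -1.265
endloop
endfacet
facet normal -0.332 -0.400 -0.854
outer loop
vertex -3.416 2.832 2.797
vertex -3.836 4.078 2.377
vertex -2.434 3.007 2.334
endloop
endfacet
facet normal 0.304 -0.903 0.304
outer loop
vertex -1.724 3.862 4.163
vertex -3.416 2.832 2.797
vertex -2.434 3.007 2.334
endloop
endfacet
facet normal -0.331 -0.400 -0.855
outer loop
vertex -2.434 3.007 2.334
vertex -3.836 4.078 2.377
vertex -2.853 4.253 1.914
endloop
endfacet
facet normal 0.893 0.159 -0.421
outer loop
vertex -2.853 4.253 1.914
vertex -1.724 3.862 4.163
vertex -2.434 3.007 2.334
endloop
endfacet
facet normal -0.893 -0.159 0.421
outer loop
vertex -3.416 2.832 2.797
vertex -3.126 4.933 4.206
vertex -3.836 4.078 2.377
endloop
endfacet
facet normal 0.304 -0.903 0.304
outer loop
vertex -2.707 3.687 4.626
vertex -3.416 2.832 2.797
vertex -1.724 3.862 4.163
endloop
endfacet
facet normal -0.893 -0.159 0.420
outer loop
vertex -2.707 3.687 4.626
vertex -3.126 4.933 4.206
vertex -3.416 2.832 2.797
endloop
endfacet
facet normal -0.304 0.903 -0.304
outer loop
vertex -3.836 4.078 2.377
vertex -3.126 4.933 4.206
vertex -2.853 4.253 1.914
endloop
endfacet
facet normal 0.893 0.159 -0.421
outer loop
vertex -2.144 5.108 3.743
vertex -1.724 3.862 4.163
vertex -2.853 4.253 1.914
endloop
endfacet
facet normal -0.304 0.903 -0.304
outer loop
vertex -2.853 4.253 1.914
vertex -3.126 4.933 4.206
vertex -2.144 5.108 3.743
endloop
endfacet
facet normal 0.331 0.400 0.855
outer loop
vertex -2.144 5.108 3.743
vertex -2.707 3.687 4.626
vertex -1.724 3.862 4.163
endloop
endfacet
facet normal 0.332 0.400 0.855
outer loop
vertex -3.126 4.933 4.206
vertex -2.707 3.687 4.626
vertex -2.144 5.108 3.743
endloop
endfacet

endsolid


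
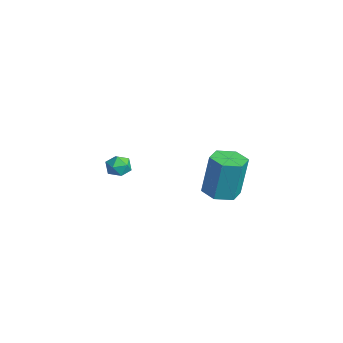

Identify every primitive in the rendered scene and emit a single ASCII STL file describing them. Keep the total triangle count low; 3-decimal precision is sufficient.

solid 
facet normal -0.026 -0.162 -0.986
outer loop
vertex 3.507 0.016 -1.022
vertex 2.694 -0.225 -0.961
vertex 2.886 0.591 -1.1
endloop
endfacet
facet normal 0.682 0.719 -0.135
outer loop
vertex 3.507 0.016 -1.022
vertex 2.886 0.591 -1.1
vertex 3.559 0.347 1.001
endloop
endfacet
facet normal 0.682 0.719 -0.135
outer loop
vertex 3.559 0.347 1.001
vertex 2.886 0.591 -1.1
vertex 2.937 0.922 0.923
endloop
endfacet
facet normal 0.025 0.161 0.987
outer loop
vertex 3.559 0.347 1.001
vertex 2.937 0.922 0.923
vertex 2.746 0.105 1.061
endloop
endfacet
facet normal -0.026 -0.162 -0.986
outer loop
vertex 2.886 0.591 -1.1
vertex 2.694 -0.225 -0.961
vertex 2.073 0.349 -1.039
endloop
endfacet
facet normal -0.292 0.945 -0.147
outer loop
vertex 2.886 0.591 -1.1
vertex 2.073 0.349 -1.039
vertex 2.937 0.922 0.923
endloop
endfacet
facet normal -0.292 0.945 -0.147
outer loop
vertex 2.937 0.922 0.923
vertex 2.073 0.349 -1.039
vertex 2.125 0.68 0.983
endloop
endfacet
facet normal 0.025 0.161 0.987
outer loop
vertex 2.937 0.922 0.923
vertex 2.125 0.68 0.983
vertex 2.746 0.105 1.061
endloop
endfacet
facet normal -0.025 -0.161 -0.987
outer loop
vertex 2.073 0.349 -1.039
vertex 2.694 -0.225 -0.961
vertex 1.881 -0.467 -0.901
endloop
endfacet
facet normal -0.974 0.227 -0.012
outer loop
vertex 2.073 0.349 -1.039
vertex 1.881 -0.467 -0.901
vertex 2.125 0.68 0.983
endloop
endfacet
facet normal -0.974 0.227 -0.012
outer loop
vertex 2.125 0.68 0.983
vertex 1.881 -0.467 -0.901
vertex 1.933 -0.136 1.122
endloop
endfacet
facet normal 0.026 0.162 0.986
outer loop
vertex 2.125 0.68 0.983
vertex 1.933 -0.136 1.122
vertex 2.746 0.105 1.061
endloop
endfacet
facet normal -0.025 -0.161 -0.987
outer loop
vertex 1.881 -0.467 -0.901
vertex 2.694 -0.225 -0.961
vertex 2.503 -1.042 -0.823
endloop
endfacet
facet normal -0.682 -0.719 0.135
outer loop
vertex 1.881 -0.467 -0.901
vertex 2.503 -1.042 -0.823
vertex 1.933 -0.136 1.122
endloop
endfacet
facet normal -0.682 -0.719 0.135
outer loop
vertex 1.933 -0.136 1.122
vertex 2.503 -1.042 -0.823
vertex 2.554 -0.711 1.2
endloop
endfacet
facet normal 0.026 0.162 0.986
outer loop
vertex 1.933 -0.136 1.122
vertex 2.554 -0.711 1.2
vertex 2.746 0.105 1.061
endloop
endfacet
facet normal -0.025 -0.161 -0.987
outer loop
vertex 2.503 -1.042 -0.823
vertex 2.694 -0.225 -0.961
vertex 3.315 -0.8 -0.883
endloop
endfacet
facet normal 0.292 -0.945 0.147
outer loop
vertex 2.503 -1.042 -0.823
vertex 3.315 -0.8 -0.883
vertex 2.554 -0.711 1.2
endloop
endfacet
facet normal 0.292 -0.945 0.147
outer loop
vertex 2.554 -0.711 1.2
vertex 3.315 -0.8 -0.883
vertex 3.367 -0.469 1.139
endloop
endfacet
facet normal 0.026 0.162 0.986
outer loop
vertex 2.554 -0.711 1.2
vertex 3.367 -0.469 1.139
vertex 2.746 0.105 1.061
endloop
endfacet
facet normal -0.026 -0.162 -0.986
outer loop
vertex 3.315 -0.8 -0.883
vertex 2.694 -0.225 -0.961
vertex 3.507 0.016 -1.022
endloop
endfacet
facet normal 0.974 -0.227 0.012
outer loop
vertex 3.315 -0.8 -0.883
vertex 3.507 0.016 -1.022
vertex 3.367 -0.469 1.139
endloop
endfacet
facet normal 0.974 -0.227 0.012
outer loop
vertex 3.367 -0.469 1.139
vertex 3.507 0.016 -1.022
vertex 3.559 0.347 1.001
endloop
endfacet
facet normal 0.025 0.161 0.987
outer loop
vertex 3.367 -0.469 1.139
vertex 3.559 0.347 1.001
vertex 2.746 0.105 1.061
endloop
endfacet
facet normal -0.171 0.979 -0.113
outer loop
vertex -2.885 -2.234 -2.546
vertex -3.538 -2.348 -2.547
vertex -3.223 -2.227 -1.976
endloop
endfacet
facet normal 0.436 0.865 0.248
outer loop
vertex -2.885 -2.234 -2.546
vertex -3.223 -2.227 -1.976
vertex -2.628 -2.518 -2.006
endloop
endfacet
facet normal 0.866 0.472 -0.164
outer loop
vertex -2.885 -2.234 -2.546
vertex -2.628 -2.518 -2.006
vertex -2.576 -2.818 -2.594
endloop
endfacet
facet normal 0.526 0.343 -0.778
outer loop
vertex -2.885 -2.234 -2.546
vertex -2.576 -2.818 -2.594
vertex -3.138 -2.713 -2.928
endloop
endfacet
facet normal -0.113 0.655 -0.747
outer loop
vertex -2.885 -2.234 -2.546
vertex -3.138 -2.713 -2.928
vertex -3.538 -2.348 -2.547
endloop
endfacet
facet normal 0.278 0.483 0.830
outer loop
vertex -2.628 -2.518 -2.006
vertex -3.223 -2.227 -1.976
vertex -3.122 -2.807 -1.672
endloop
endfacet
facet normal -0.703 0.667 0.247
outer loop
vertex -3.223 -2.227 -1.976
vertex -3.538 -2.348 -2.547
vertex -3.684 -2.702 -2.006
endloop
endfacet
facet normal -0.611 0.144 -0.779
outer loop
vertex -3.538 -2.348 -2.547
vertex -3.138 -2.713 -2.928
vertex -3.632 -3.002 -2.594
endloop
endfacet
facet normal 0.426 -0.361 -0.830
outer loop
vertex -3.138 -2.713 -2.928
vertex -2.576 -2.818 -2.594
vertex -3.037 -3.293 -2.624
endloop
endfacet
facet normal 0.975 -0.152 0.164
outer loop
vertex -2.576 -2.818 -2.594
vertex -2.628 -2.518 -2.006
vertex -2.722 -3.172 -2.053
endloop
endfacet
facet normal -0.526 -0.343 0.778
outer loop
vertex -3.375 -3.286 -2.054
vertex -3.122 -2.807 -1.672
vertex -3.684 -2.702 -2.006
endloop
endfacet
facet normal -0.866 -0.472 0.164
outer loop
vertex -3.375 -3.286 -2.054
vertex -3.684 -2.702 -2.006
vertex -3.632 -3.002 -2.594
endloop
endfacet
facet normal -0.436 -0.865 -0.248
outer loop
vertex -3.375 -3.286 -2.054
vertex -3.632 -3.002 -2.594
vertex -3.037 -3.293 -2.624
endloop
endfacet
facet normal 0.171 -0.979 0.113
outer loop
vertex -3.375 -3.286 -2.054
vertex -3.037 -3.293 -2.624
vertex -2.722 -3.172 -2.053
endloop
endfacet
facet normal 0.113 -0.655 0.747
outer loop
vertex -3.375 -3.286 -2.054
vertex -2.722 -3.172 -2.053
vertex -3.122 -2.807 -1.672
endloop
endfacet
facet normal -0.426 0.361 0.830
outer loop
vertex -3.684 -2.702 -2.006
vertex -3.122 -2.807 -1.672
vertex -3.223 -2.227 -1.976
endloop
endfacet
facet normal -0.975 0.152 -0.164
outer loop
vertex -3.632 -3.002 -2.594
vertex -3.684 -2.702 -2.006
vertex -3.538 -2.348 -2.547
endloop
endfacet
facet normal -0.278 -0.483 -0.830
outer loop
vertex -3.037 -3.293 -2.624
vertex -3.632 -3.002 -2.594
vertex -3.138 -2.713 -2.928
endloop
endfacet
facet normal 0.703 -0.667 -0.247
outer loop
vertex -2.722 -3.172 -2.053
vertex -3.037 -3.293 -2.624
vertex -2.576 -2.818 -2.594
endloop
endfacet
facet normal 0.611 -0.144 0.779
outer loop
vertex -3.122 -2.807 -1.672
vertex -2.722 -3.172 -2.053
vertex -2.628 -2.518 -2.006
endloop
endfacet

endsolid


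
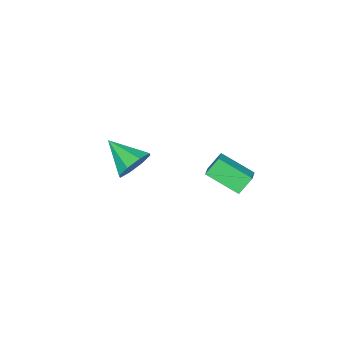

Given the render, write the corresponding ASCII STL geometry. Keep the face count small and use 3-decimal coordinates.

solid 
facet normal -0.797 -0.431 -0.422
outer loop
vertex -3.475 1.836 1.003
vertex -4.11 2.147 1.885
vertex -3.899 3.486 0.117
endloop
endfacet
facet normal 0.562 -0.275 -0.780
outer loop
vertex -3.11 3.913 0.535
vertex -3.475 1.836 1.003
vertex -3.899 3.486 0.117
endloop
endfacet
facet normal -0.797 -0.431 -0.422
outer loop
vertex -3.899 3.486 0.117
vertex -4.11 2.147 1.885
vertex -4.534 3.797 0.999
endloop
endfacet
facet normal -0.220 0.859 -0.462
outer loop
vertex -4.534 3.797 0.999
vertex -3.11 3.913 0.535
vertex -3.899 3.486 0.117
endloop
endfacet
facet normal 0.220 -0.859 0.462
outer loop
vertex -3.475 1.836 1.003
vertex -3.321 2.574 2.303
vertex -4.11 2.147 1.885
endloop
endfacet
facet normal 0.562 -0.275 -0.780
outer loop
vertex -2.686 2.263 1.421
vertex -3.475 1.836 1.003
vertex -3.11 3.913 0.535
endloop
endfacet
facet normal 0.220 -0.859 0.462
outer loop
vertex -2.686 2.263 1.421
vertex -3.321 2.574 2.303
vertex -3.475 1.836 1.003
endloop
endfacet
facet normal -0.562 0.275 0.780
outer loop
vertex -4.11 2.147 1.885
vertex -3.321 2.574 2.303
vertex -4.534 3.797 0.999
endloop
endfacet
facet normal -0.220 0.859 -0.462
outer loop
vertex -3.745 4.224 1.417
vertex -3.11 3.913 0.535
vertex -4.534 3.797 0.999
endloop
endfacet
facet normal -0.562 0.275 0.780
outer loop
vertex -4.534 3.797 0.999
vertex -3.321 2.574 2.303
vertex -3.745 4.224 1.417
endloop
endfacet
facet normal 0.797 0.431 0.422
outer loop
vertex -3.745 4.224 1.417
vertex -2.686 2.263 1.421
vertex -3.11 3.913 0.535
endloop
endfacet
facet normal 0.797 0.431 0.422
outer loop
vertex -3.321 2.574 2.303
vertex -2.686 2.263 1.421
vertex -3.745 4.224 1.417
endloop
endfacet
facet normal 0.076 0.890 -0.449
outer loop
vertex -2.181 -2.476 -1.257
vertex -2.805 -2.048 -0.514
vertex -1.76 -2.193 -0.624
endloop
endfacet
facet normal 0.730 -0.657 -0.192
outer loop
vertex -2.181 -2.476 -1.257
vertex -1.76 -2.193 -0.624
vertex -2.955 -3.812 0.374
endloop
endfacet
facet normal 0.076 0.890 -0.449
outer loop
vertex -1.76 -2.193 -0.624
vertex -2.805 -2.048 -0.514
vertex -1.951 -1.825 0.074
endloop
endfacet
facet normal 0.835 -0.359 0.418
outer loop
vertex -1.76 -2.193 -0.624
vertex -1.951 -1.825 0.074
vertex -2.955 -3.812 0.374
endloop
endfacet
facet normal 0.076 0.891 -0.448
outer loop
vertex -1.951 -1.825 0.074
vertex -2.805 -2.048 -0.514
vertex -2.642 -1.589 0.427
endloop
endfacet
facet normal 0.431 -0.082 0.899
outer loop
vertex -1.951 -1.825 0.074
vertex -2.642 -1.589 0.427
vertex -2.955 -3.812 0.374
endloop
endfacet
facet normal 0.077 0.891 -0.448
outer loop
vertex -2.642 -1.589 0.427
vertex -2.805 -2.048 -0.514
vertex -3.428 -1.621 0.229
endloop
endfacet
facet normal -0.245 0.011 0.970
outer loop
vertex -2.642 -1.589 0.427
vertex -3.428 -1.621 0.229
vertex -2.955 -3.812 0.374
endloop
endfacet
facet normal 0.076 0.891 -0.448
outer loop
vertex -3.428 -1.621 0.229
vertex -2.805 -2.048 -0.514
vertex -3.849 -1.904 -0.404
endloop
endfacet
facet normal -0.797 -0.133 0.589
outer loop
vertex -3.428 -1.621 0.229
vertex -3.849 -1.904 -0.404
vertex -2.955 -3.812 0.374
endloop
endfacet
facet normal 0.076 0.891 -0.448
outer loop
vertex -3.849 -1.904 -0.404
vertex -2.805 -2.048 -0.514
vertex -3.658 -2.271 -1.102
endloop
endfacet
facet normal -0.902 -0.431 -0.020
outer loop
vertex -3.849 -1.904 -0.404
vertex -3.658 -2.271 -1.102
vertex -2.955 -3.812 0.374
endloop
endfacet
facet normal 0.076 0.891 -0.448
outer loop
vertex -3.658 -2.271 -1.102
vertex -2.805 -2.048 -0.514
vertex -2.967 -2.508 -1.455
endloop
endfacet
facet normal -0.499 -0.707 -0.501
outer loop
vertex -3.658 -2.271 -1.102
vertex -2.967 -2.508 -1.455
vertex -2.955 -3.812 0.374
endloop
endfacet
facet normal 0.077 0.890 -0.449
outer loop
vertex -2.967 -2.508 -1.455
vertex -2.805 -2.048 -0.514
vertex -2.181 -2.476 -1.257
endloop
endfacet
facet normal 0.177 -0.801 -0.572
outer loop
vertex -2.967 -2.508 -1.455
vertex -2.181 -2.476 -1.257
vertex -2.955 -3.812 0.374
endloop
endfacet

endsolid


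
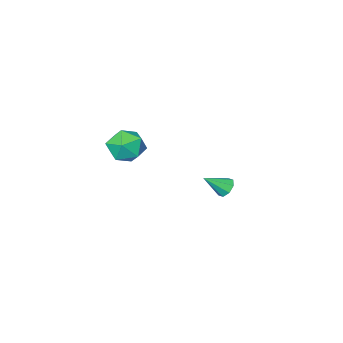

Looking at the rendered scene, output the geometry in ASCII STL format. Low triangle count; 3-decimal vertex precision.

solid 
facet normal -0.745 0.282 -0.604
outer loop
vertex -2.871 1.606 -3.597
vertex -3.242 1.718 -3.087
vertex -2.83 2.066 -3.433
endloop
endfacet
facet normal 0.891 0.080 -0.448
outer loop
vertex -2.871 1.606 -3.597
vertex -2.83 2.066 -3.433
vertex -2.138 1.302 -2.193
endloop
endfacet
facet normal -0.745 0.280 -0.605
outer loop
vertex -2.83 2.066 -3.433
vertex -3.242 1.718 -3.087
vertex -3.031 2.322 -3.067
endloop
endfacet
facet normal 0.765 0.644 -0.030
outer loop
vertex -2.83 2.066 -3.433
vertex -3.031 2.322 -3.067
vertex -2.138 1.302 -2.193
endloop
endfacet
facet normal -0.746 0.281 -0.604
outer loop
vertex -3.031 2.322 -3.067
vertex -3.242 1.718 -3.087
vertex -3.355 2.224 -2.712
endloop
endfacet
facet normal 0.354 0.768 0.535
outer loop
vertex -3.031 2.322 -3.067
vertex -3.355 2.224 -2.712
vertex -2.138 1.302 -2.193
endloop
endfacet
facet normal -0.746 0.281 -0.604
outer loop
vertex -3.355 2.224 -2.712
vertex -3.242 1.718 -3.087
vertex -3.612 1.83 -2.578
endloop
endfacet
facet normal -0.104 0.380 0.919
outer loop
vertex -3.355 2.224 -2.712
vertex -3.612 1.83 -2.578
vertex -2.138 1.302 -2.193
endloop
endfacet
facet normal -0.746 0.281 -0.604
outer loop
vertex -3.612 1.83 -2.578
vertex -3.242 1.718 -3.087
vertex -3.653 1.37 -2.741
endloop
endfacet
facet normal -0.337 -0.288 0.896
outer loop
vertex -3.612 1.83 -2.578
vertex -3.653 1.37 -2.741
vertex -2.138 1.302 -2.193
endloop
endfacet
facet normal -0.746 0.282 -0.603
outer loop
vertex -3.653 1.37 -2.741
vertex -3.242 1.718 -3.087
vertex -3.453 1.114 -3.108
endloop
endfacet
facet normal -0.212 -0.852 0.479
outer loop
vertex -3.653 1.37 -2.741
vertex -3.453 1.114 -3.108
vertex -2.138 1.302 -2.193
endloop
endfacet
facet normal -0.745 0.281 -0.604
outer loop
vertex -3.453 1.114 -3.108
vertex -3.242 1.718 -3.087
vertex -3.129 1.212 -3.462
endloop
endfacet
facet normal 0.200 -0.976 -0.087
outer loop
vertex -3.453 1.114 -3.108
vertex -3.129 1.212 -3.462
vertex -2.138 1.302 -2.193
endloop
endfacet
facet normal -0.746 0.281 -0.604
outer loop
vertex -3.129 1.212 -3.462
vertex -3.242 1.718 -3.087
vertex -2.871 1.606 -3.597
endloop
endfacet
facet normal 0.656 -0.591 -0.470
outer loop
vertex -3.129 1.212 -3.462
vertex -2.871 1.606 -3.597
vertex -2.138 1.302 -2.193
endloop
endfacet
facet normal -0.557 0.826 0.079
outer loop
vertex 3.581 4.166 2.968
vertex 2.691 3.57 2.923
vertex 3.144 3.785 3.871
endloop
endfacet
facet normal 0.068 0.907 0.416
outer loop
vertex 3.581 4.166 2.968
vertex 3.144 3.785 3.871
vertex 4.209 3.765 3.741
endloop
endfacet
facet normal 0.589 0.806 -0.061
outer loop
vertex 3.581 4.166 2.968
vertex 4.209 3.765 3.741
vertex 4.413 3.538 2.713
endloop
endfacet
facet normal 0.288 0.663 -0.691
outer loop
vertex 3.581 4.166 2.968
vertex 4.413 3.538 2.713
vertex 3.475 3.418 2.207
endloop
endfacet
facet normal -0.422 0.675 -0.605
outer loop
vertex 3.581 4.166 2.968
vertex 3.475 3.418 2.207
vertex 2.691 3.57 2.923
endloop
endfacet
facet normal 0.119 0.396 0.911
outer loop
vertex 4.209 3.765 3.741
vertex 3.144 3.785 3.871
vertex 3.705 2.922 4.173
endloop
endfacet
facet normal -0.892 0.266 0.366
outer loop
vertex 3.144 3.785 3.871
vertex 2.691 3.57 2.923
vertex 2.767 2.802 3.667
endloop
endfacet
facet normal -0.672 0.022 -0.740
outer loop
vertex 2.691 3.57 2.923
vertex 3.475 3.418 2.207
vertex 2.971 2.575 2.639
endloop
endfacet
facet normal 0.475 0.001 -0.880
outer loop
vertex 3.475 3.418 2.207
vertex 4.413 3.538 2.713
vertex 4.036 2.555 2.509
endloop
endfacet
facet normal 0.963 0.231 0.140
outer loop
vertex 4.413 3.538 2.713
vertex 4.209 3.765 3.741
vertex 4.489 2.77 3.457
endloop
endfacet
facet normal -0.288 -0.663 0.691
outer loop
vertex 3.599 2.174 3.412
vertex 3.705 2.922 4.173
vertex 2.767 2.802 3.667
endloop
endfacet
facet normal -0.589 -0.806 0.061
outer loop
vertex 3.599 2.174 3.412
vertex 2.767 2.802 3.667
vertex 2.971 2.575 2.639
endloop
endfacet
facet normal -0.068 -0.907 -0.416
outer loop
vertex 3.599 2.174 3.412
vertex 2.971 2.575 2.639
vertex 4.036 2.555 2.509
endloop
endfacet
facet normal 0.557 -0.826 -0.079
outer loop
vertex 3.599 2.174 3.412
vertex 4.036 2.555 2.509
vertex 4.489 2.77 3.457
endloop
endfacet
facet normal 0.422 -0.675 0.605
outer loop
vertex 3.599 2.174 3.412
vertex 4.489 2.77 3.457
vertex 3.705 2.922 4.173
endloop
endfacet
facet normal -0.475 -0.001 0.880
outer loop
vertex 2.767 2.802 3.667
vertex 3.705 2.922 4.173
vertex 3.144 3.785 3.871
endloop
endfacet
facet normal -0.963 -0.231 -0.140
outer loop
vertex 2.971 2.575 2.639
vertex 2.767 2.802 3.667
vertex 2.691 3.57 2.923
endloop
endfacet
facet normal -0.119 -0.396 -0.911
outer loop
vertex 4.036 2.555 2.509
vertex 2.971 2.575 2.639
vertex 3.475 3.418 2.207
endloop
endfacet
facet normal 0.892 -0.266 -0.366
outer loop
vertex 4.489 2.77 3.457
vertex 4.036 2.555 2.509
vertex 4.413 3.538 2.713
endloop
endfacet
facet normal 0.672 -0.022 0.740
outer loop
vertex 3.705 2.922 4.173
vertex 4.489 2.77 3.457
vertex 4.209 3.765 3.741
endloop
endfacet

endsolid


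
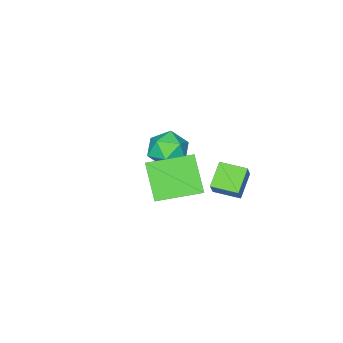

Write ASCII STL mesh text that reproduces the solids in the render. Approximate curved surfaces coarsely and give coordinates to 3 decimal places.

solid 
facet normal -0.486 -0.333 -0.808
outer loop
vertex 0.123 2.049 -0.349
vertex -0.475 3.197 -0.462
vertex 1.156 2.506 -1.159
endloop
endfacet
facet normal 0.460 -0.884 0.088
outer loop
vertex 1.735 2.903 -0.198
vertex 0.123 2.049 -0.349
vertex 1.156 2.506 -1.159
endloop
endfacet
facet normal -0.486 -0.333 -0.808
outer loop
vertex 1.156 2.506 -1.159
vertex -0.475 3.197 -0.462
vertex 0.557 3.655 -1.272
endloop
endfacet
facet normal 0.742 0.330 -0.583
outer loop
vertex 0.557 3.655 -1.272
vertex 1.735 2.903 -0.198
vertex 1.156 2.506 -1.159
endloop
endfacet
facet normal -0.742 -0.329 0.583
outer loop
vertex 0.123 2.049 -0.349
vertex 0.104 3.594 0.499
vertex -0.475 3.197 -0.462
endloop
endfacet
facet normal 0.460 -0.884 0.086
outer loop
vertex 0.703 2.445 0.612
vertex 0.123 2.049 -0.349
vertex 1.735 2.903 -0.198
endloop
endfacet
facet normal -0.742 -0.329 0.584
outer loop
vertex 0.703 2.445 0.612
vertex 0.104 3.594 0.499
vertex 0.123 2.049 -0.349
endloop
endfacet
facet normal -0.461 0.883 -0.087
outer loop
vertex -0.475 3.197 -0.462
vertex 0.104 3.594 0.499
vertex 0.557 3.655 -1.272
endloop
endfacet
facet normal 0.742 0.329 -0.584
outer loop
vertex 1.137 4.051 -0.311
vertex 1.735 2.903 -0.198
vertex 0.557 3.655 -1.272
endloop
endfacet
facet normal -0.459 0.884 -0.087
outer loop
vertex 0.557 3.655 -1.272
vertex 0.104 3.594 0.499
vertex 1.137 4.051 -0.311
endloop
endfacet
facet normal 0.486 0.333 0.808
outer loop
vertex 1.137 4.051 -0.311
vertex 0.703 2.445 0.612
vertex 1.735 2.903 -0.198
endloop
endfacet
facet normal 0.486 0.333 0.808
outer loop
vertex 0.104 3.594 0.499
vertex 0.703 2.445 0.612
vertex 1.137 4.051 -0.311
endloop
endfacet
facet normal -0.527 -0.560 -0.639
outer loop
vertex 2.913 0.028 0.372
vertex 1.168 1.293 0.701
vertex 3.497 1.234 -1.167
endloop
endfacet
facet normal 0.801 -0.580 -0.151
outer loop
vertex 4.392 2.187 -0.081
vertex 2.913 0.028 0.372
vertex 3.497 1.234 -1.167
endloop
endfacet
facet normal -0.527 -0.561 -0.639
outer loop
vertex 3.497 1.234 -1.167
vertex 1.168 1.293 0.701
vertex 1.752 2.498 -0.838
endloop
endfacet
facet normal 0.286 0.591 -0.754
outer loop
vertex 1.752 2.498 -0.838
vertex 4.392 2.187 -0.081
vertex 3.497 1.234 -1.167
endloop
endfacet
facet normal -0.286 -0.591 0.754
outer loop
vertex 2.913 0.028 0.372
vertex 2.063 2.246 1.787
vertex 1.168 1.293 0.701
endloop
endfacet
facet normal 0.801 -0.580 -0.150
outer loop
vertex 3.808 0.982 1.458
vertex 2.913 0.028 0.372
vertex 4.392 2.187 -0.081
endloop
endfacet
facet normal -0.286 -0.591 0.754
outer loop
vertex 3.808 0.982 1.458
vertex 2.063 2.246 1.787
vertex 2.913 0.028 0.372
endloop
endfacet
facet normal -0.800 0.580 0.151
outer loop
vertex 1.168 1.293 0.701
vertex 2.063 2.246 1.787
vertex 1.752 2.498 -0.838
endloop
endfacet
facet normal 0.286 0.591 -0.755
outer loop
vertex 2.647 3.452 0.248
vertex 4.392 2.187 -0.081
vertex 1.752 2.498 -0.838
endloop
endfacet
facet normal -0.801 0.580 0.151
outer loop
vertex 1.752 2.498 -0.838
vertex 2.063 2.246 1.787
vertex 2.647 3.452 0.248
endloop
endfacet
facet normal 0.527 0.561 0.639
outer loop
vertex 2.647 3.452 0.248
vertex 3.808 0.982 1.458
vertex 4.392 2.187 -0.081
endloop
endfacet
facet normal 0.527 0.561 0.639
outer loop
vertex 2.063 2.246 1.787
vertex 3.808 0.982 1.458
vertex 2.647 3.452 0.248
endloop
endfacet
facet normal -0.608 0.328 0.723
outer loop
vertex -1.851 -2.102 -2.118
vertex -1.357 -2.788 -1.391
vertex -0.969 -1.753 -1.534
endloop
endfacet
facet normal -0.490 0.838 0.239
outer loop
vertex -1.851 -2.102 -2.118
vertex -0.969 -1.753 -1.534
vertex -1.058 -1.497 -2.615
endloop
endfacet
facet normal -0.701 0.592 -0.397
outer loop
vertex -1.851 -2.102 -2.118
vertex -1.058 -1.497 -2.615
vertex -1.501 -2.374 -3.141
endloop
endfacet
facet normal -0.949 -0.070 -0.306
outer loop
vertex -1.851 -2.102 -2.118
vertex -1.501 -2.374 -3.141
vertex -1.686 -3.172 -2.385
endloop
endfacet
facet normal -0.892 -0.234 0.386
outer loop
vertex -1.851 -2.102 -2.118
vertex -1.686 -3.172 -2.385
vertex -1.357 -2.788 -1.391
endloop
endfacet
facet normal 0.213 0.955 0.209
outer loop
vertex -1.058 -1.497 -2.615
vertex -0.969 -1.753 -1.534
vertex -0.074 -1.808 -2.195
endloop
endfacet
facet normal 0.022 0.129 0.991
outer loop
vertex -0.969 -1.753 -1.534
vertex -1.357 -2.788 -1.391
vertex -0.259 -2.606 -1.439
endloop
endfacet
facet normal -0.437 -0.781 0.446
outer loop
vertex -1.357 -2.788 -1.391
vertex -1.686 -3.172 -2.385
vertex -0.702 -3.483 -1.965
endloop
endfacet
facet normal -0.529 -0.516 -0.674
outer loop
vertex -1.686 -3.172 -2.385
vertex -1.501 -2.374 -3.141
vertex -0.791 -3.227 -3.046
endloop
endfacet
facet normal -0.128 0.557 -0.821
outer loop
vertex -1.501 -2.374 -3.141
vertex -1.058 -1.497 -2.615
vertex -0.403 -2.192 -3.189
endloop
endfacet
facet normal 0.949 0.070 0.306
outer loop
vertex 0.091 -2.878 -2.462
vertex -0.074 -1.808 -2.195
vertex -0.259 -2.606 -1.439
endloop
endfacet
facet normal 0.701 -0.592 0.397
outer loop
vertex 0.091 -2.878 -2.462
vertex -0.259 -2.606 -1.439
vertex -0.702 -3.483 -1.965
endloop
endfacet
facet normal 0.490 -0.838 -0.239
outer loop
vertex 0.091 -2.878 -2.462
vertex -0.702 -3.483 -1.965
vertex -0.791 -3.227 -3.046
endloop
endfacet
facet normal 0.608 -0.328 -0.723
outer loop
vertex 0.091 -2.878 -2.462
vertex -0.791 -3.227 -3.046
vertex -0.403 -2.192 -3.189
endloop
endfacet
facet normal 0.892 0.234 -0.386
outer loop
vertex 0.091 -2.878 -2.462
vertex -0.403 -2.192 -3.189
vertex -0.074 -1.808 -2.195
endloop
endfacet
facet normal 0.529 0.516 0.674
outer loop
vertex -0.259 -2.606 -1.439
vertex -0.074 -1.808 -2.195
vertex -0.969 -1.753 -1.534
endloop
endfacet
facet normal 0.128 -0.557 0.821
outer loop
vertex -0.702 -3.483 -1.965
vertex -0.259 -2.606 -1.439
vertex -1.357 -2.788 -1.391
endloop
endfacet
facet normal -0.213 -0.955 -0.209
outer loop
vertex -0.791 -3.227 -3.046
vertex -0.702 -3.483 -1.965
vertex -1.686 -3.172 -2.385
endloop
endfacet
facet normal -0.022 -0.129 -0.991
outer loop
vertex -0.403 -2.192 -3.189
vertex -0.791 -3.227 -3.046
vertex -1.501 -2.374 -3.141
endloop
endfacet
facet normal 0.437 0.781 -0.446
outer loop
vertex -0.074 -1.808 -2.195
vertex -0.403 -2.192 -3.189
vertex -1.058 -1.497 -2.615
endloop
endfacet

endsolid


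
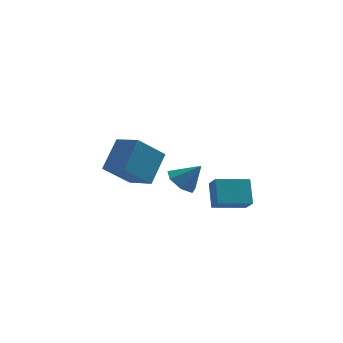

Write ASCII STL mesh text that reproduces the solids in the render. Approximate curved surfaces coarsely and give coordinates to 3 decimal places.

solid 
facet normal -0.970 -0.190 0.153
outer loop
vertex 0.962 0.072 -1.206
vertex 0.726 0.747 -1.861
vertex 0.994 -0.925 -2.244
endloop
endfacet
facet normal 0.243 -0.696 0.676
outer loop
vertex 2.614 -0.607 -2.499
vertex 0.962 0.072 -1.206
vertex 0.994 -0.925 -2.244
endloop
endfacet
facet normal -0.970 -0.190 0.152
outer loop
vertex 0.994 -0.925 -2.244
vertex 0.726 0.747 -1.861
vertex 0.759 -0.25 -2.9
endloop
endfacet
facet normal 0.023 -0.693 -0.721
outer loop
vertex 0.759 -0.25 -2.9
vertex 2.614 -0.607 -2.499
vertex 0.994 -0.925 -2.244
endloop
endfacet
facet normal -0.022 0.692 0.721
outer loop
vertex 0.962 0.072 -1.206
vertex 2.346 1.065 -2.116
vertex 0.726 0.747 -1.861
endloop
endfacet
facet normal 0.243 -0.696 0.676
outer loop
vertex 2.581 0.39 -1.46
vertex 0.962 0.072 -1.206
vertex 2.614 -0.607 -2.499
endloop
endfacet
facet normal -0.023 0.693 0.721
outer loop
vertex 2.581 0.39 -1.46
vertex 2.346 1.065 -2.116
vertex 0.962 0.072 -1.206
endloop
endfacet
facet normal -0.243 0.696 -0.676
outer loop
vertex 0.726 0.747 -1.861
vertex 2.346 1.065 -2.116
vertex 0.759 -0.25 -2.9
endloop
endfacet
facet normal 0.023 -0.692 -0.721
outer loop
vertex 2.378 0.068 -3.154
vertex 2.614 -0.607 -2.499
vertex 0.759 -0.25 -2.9
endloop
endfacet
facet normal -0.243 0.696 -0.676
outer loop
vertex 0.759 -0.25 -2.9
vertex 2.346 1.065 -2.116
vertex 2.378 0.068 -3.154
endloop
endfacet
facet normal 0.970 0.191 -0.153
outer loop
vertex 2.378 0.068 -3.154
vertex 2.581 0.39 -1.46
vertex 2.614 -0.607 -2.499
endloop
endfacet
facet normal 0.970 0.190 -0.152
outer loop
vertex 2.346 1.065 -2.116
vertex 2.581 0.39 -1.46
vertex 2.378 0.068 -3.154
endloop
endfacet
facet normal -0.652 0.076 -0.754
outer loop
vertex 0.332 3.559 -3.722
vertex -0.347 3.414 -3.149
vertex 0.025 4.197 -3.392
endloop
endfacet
facet normal 0.885 0.460 -0.066
outer loop
vertex 0.332 3.559 -3.722
vertex 0.025 4.197 -3.392
vertex 0.587 3.306 -2.071
endloop
endfacet
facet normal -0.653 0.076 -0.754
outer loop
vertex 0.025 4.197 -3.392
vertex -0.347 3.414 -3.149
vertex -0.562 4.245 -2.879
endloop
endfacet
facet normal 0.405 0.828 0.386
outer loop
vertex 0.025 4.197 -3.392
vertex -0.562 4.245 -2.879
vertex 0.587 3.306 -2.071
endloop
endfacet
facet normal -0.652 0.076 -0.754
outer loop
vertex -0.562 4.245 -2.879
vertex -0.347 3.414 -3.149
vertex -0.987 3.667 -2.57
endloop
endfacet
facet normal -0.138 0.544 0.828
outer loop
vertex -0.562 4.245 -2.879
vertex -0.987 3.667 -2.57
vertex 0.587 3.306 -2.071
endloop
endfacet
facet normal -0.653 0.074 -0.754
outer loop
vertex -0.987 3.667 -2.57
vertex -0.347 3.414 -3.149
vertex -0.929 2.899 -2.696
endloop
endfacet
facet normal -0.334 -0.177 0.926
outer loop
vertex -0.987 3.667 -2.57
vertex -0.929 2.899 -2.696
vertex 0.587 3.306 -2.071
endloop
endfacet
facet normal -0.653 0.075 -0.754
outer loop
vertex -0.929 2.899 -2.696
vertex -0.347 3.414 -3.149
vertex -0.433 2.518 -3.164
endloop
endfacet
facet normal -0.037 -0.794 0.607
outer loop
vertex -0.929 2.899 -2.696
vertex -0.433 2.518 -3.164
vertex 0.587 3.306 -2.071
endloop
endfacet
facet normal -0.652 0.075 -0.755
outer loop
vertex -0.433 2.518 -3.164
vertex -0.347 3.414 -3.149
vertex 0.129 2.812 -3.62
endloop
endfacet
facet normal 0.530 -0.841 0.111
outer loop
vertex -0.433 2.518 -3.164
vertex 0.129 2.812 -3.62
vertex 0.587 3.306 -2.071
endloop
endfacet
facet normal -0.652 0.074 -0.754
outer loop
vertex 0.129 2.812 -3.62
vertex -0.347 3.414 -3.149
vertex 0.332 3.559 -3.722
endloop
endfacet
facet normal 0.941 -0.281 -0.188
outer loop
vertex 0.129 2.812 -3.62
vertex 0.332 3.559 -3.722
vertex 0.587 3.306 -2.071
endloop
endfacet
facet normal -0.643 0.702 -0.307
outer loop
vertex -3.55 -1.246 2.202
vertex -2.337 -0.674 0.971
vertex -4.23 -2.397 0.996
endloop
endfacet
facet normal -0.666 -0.315 0.676
outer loop
vertex -3.323 -3.386 1.429
vertex -3.55 -1.246 2.202
vertex -4.23 -2.397 0.996
endloop
endfacet
facet normal -0.643 0.702 -0.307
outer loop
vertex -4.23 -2.397 0.996
vertex -2.337 -0.674 0.971
vertex -3.017 -1.824 -0.235
endloop
endfacet
facet normal -0.378 -0.639 -0.670
outer loop
vertex -3.017 -1.824 -0.235
vertex -3.323 -3.386 1.429
vertex -4.23 -2.397 0.996
endloop
endfacet
facet normal 0.378 0.640 0.669
outer loop
vertex -3.55 -1.246 2.202
vertex -1.43 -1.663 1.404
vertex -2.337 -0.674 0.971
endloop
endfacet
facet normal -0.666 -0.315 0.676
outer loop
vertex -2.643 -2.236 2.635
vertex -3.55 -1.246 2.202
vertex -3.323 -3.386 1.429
endloop
endfacet
facet normal 0.378 0.639 0.670
outer loop
vertex -2.643 -2.236 2.635
vertex -1.43 -1.663 1.404
vertex -3.55 -1.246 2.202
endloop
endfacet
facet normal 0.666 0.315 -0.676
outer loop
vertex -2.337 -0.674 0.971
vertex -1.43 -1.663 1.404
vertex -3.017 -1.824 -0.235
endloop
endfacet
facet normal -0.378 -0.639 -0.670
outer loop
vertex -2.11 -2.814 0.198
vertex -3.323 -3.386 1.429
vertex -3.017 -1.824 -0.235
endloop
endfacet
facet normal 0.666 0.315 -0.676
outer loop
vertex -3.017 -1.824 -0.235
vertex -1.43 -1.663 1.404
vertex -2.11 -2.814 0.198
endloop
endfacet
facet normal 0.643 -0.702 0.307
outer loop
vertex -2.11 -2.814 0.198
vertex -2.643 -2.236 2.635
vertex -3.323 -3.386 1.429
endloop
endfacet
facet normal 0.643 -0.702 0.307
outer loop
vertex -1.43 -1.663 1.404
vertex -2.643 -2.236 2.635
vertex -2.11 -2.814 0.198
endloop
endfacet

endsolid


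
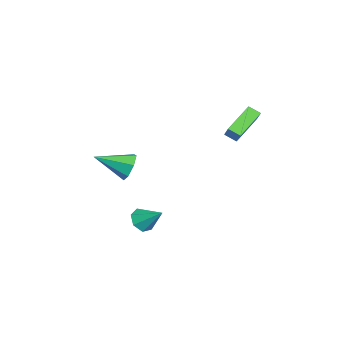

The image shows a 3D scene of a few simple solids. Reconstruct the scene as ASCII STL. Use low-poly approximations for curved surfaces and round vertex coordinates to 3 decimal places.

solid 
facet normal -0.370 -0.692 -0.620
outer loop
vertex 1.858 -1.839 -4.063
vertex 1.169 -1.911 -3.571
vertex 1.297 -1.39 -4.229
endloop
endfacet
facet normal 0.639 0.640 -0.427
outer loop
vertex 1.858 -1.839 -4.063
vertex 1.297 -1.39 -4.229
vertex 1.791 -0.749 -2.529
endloop
endfacet
facet normal -0.370 -0.692 -0.620
outer loop
vertex 1.297 -1.39 -4.229
vertex 1.169 -1.911 -3.571
vertex 0.64 -1.333 -3.9
endloop
endfacet
facet normal -0.084 0.940 -0.330
outer loop
vertex 1.297 -1.39 -4.229
vertex 0.64 -1.333 -3.9
vertex 1.791 -0.749 -2.529
endloop
endfacet
facet normal -0.371 -0.692 -0.619
outer loop
vertex 0.64 -1.333 -3.9
vertex 1.169 -1.911 -3.571
vertex 0.381 -1.711 -3.322
endloop
endfacet
facet normal -0.628 0.749 0.208
outer loop
vertex 0.64 -1.333 -3.9
vertex 0.381 -1.711 -3.322
vertex 1.791 -0.749 -2.529
endloop
endfacet
facet normal -0.371 -0.691 -0.620
outer loop
vertex 0.381 -1.711 -3.322
vertex 1.169 -1.911 -3.571
vertex 0.715 -2.24 -2.932
endloop
endfacet
facet normal -0.584 0.209 0.784
outer loop
vertex 0.381 -1.711 -3.322
vertex 0.715 -2.24 -2.932
vertex 1.791 -0.749 -2.529
endloop
endfacet
facet normal -0.370 -0.692 -0.619
outer loop
vertex 0.715 -2.24 -2.932
vertex 1.169 -1.911 -3.571
vertex 1.391 -2.521 -3.022
endloop
endfacet
facet normal 0.015 -0.271 0.962
outer loop
vertex 0.715 -2.24 -2.932
vertex 1.391 -2.521 -3.022
vertex 1.791 -0.749 -2.529
endloop
endfacet
facet normal -0.371 -0.692 -0.619
outer loop
vertex 1.391 -2.521 -3.022
vertex 1.169 -1.911 -3.571
vertex 1.899 -2.343 -3.526
endloop
endfacet
facet normal 0.720 -0.332 0.609
outer loop
vertex 1.391 -2.521 -3.022
vertex 1.899 -2.343 -3.526
vertex 1.791 -0.749 -2.529
endloop
endfacet
facet normal -0.371 -0.691 -0.620
outer loop
vertex 1.899 -2.343 -3.526
vertex 1.169 -1.911 -3.571
vertex 1.858 -1.839 -4.063
endloop
endfacet
facet normal 0.997 0.073 -0.008
outer loop
vertex 1.899 -2.343 -3.526
vertex 1.858 -1.839 -4.063
vertex 1.791 -0.749 -2.529
endloop
endfacet
facet normal -0.711 0.510 0.485
outer loop
vertex -0.127 3.816 4.989
vertex 0.103 4.495 4.612
vertex -0.88 3.59 4.122
endloop
endfacet
facet normal -0.284 -0.838 0.465
outer loop
vertex 0.577 2.545 3.128
vertex -0.127 3.816 4.989
vertex -0.88 3.59 4.122
endloop
endfacet
facet normal -0.711 0.510 0.485
outer loop
vertex -0.88 3.59 4.122
vertex 0.103 4.495 4.612
vertex -0.65 4.269 3.745
endloop
endfacet
facet normal -0.644 -0.193 -0.741
outer loop
vertex -0.65 4.269 3.745
vertex 0.577 2.545 3.128
vertex -0.88 3.59 4.122
endloop
endfacet
facet normal 0.644 0.193 0.741
outer loop
vertex -0.127 3.816 4.989
vertex 1.56 3.45 3.618
vertex 0.103 4.495 4.612
endloop
endfacet
facet normal -0.284 -0.838 0.465
outer loop
vertex 1.33 2.771 3.995
vertex -0.127 3.816 4.989
vertex 0.577 2.545 3.128
endloop
endfacet
facet normal 0.644 0.193 0.741
outer loop
vertex 1.33 2.771 3.995
vertex 1.56 3.45 3.618
vertex -0.127 3.816 4.989
endloop
endfacet
facet normal 0.284 0.838 -0.465
outer loop
vertex 0.103 4.495 4.612
vertex 1.56 3.45 3.618
vertex -0.65 4.269 3.745
endloop
endfacet
facet normal -0.644 -0.193 -0.741
outer loop
vertex 0.807 3.224 2.751
vertex 0.577 2.545 3.128
vertex -0.65 4.269 3.745
endloop
endfacet
facet normal 0.284 0.838 -0.465
outer loop
vertex -0.65 4.269 3.745
vertex 1.56 3.45 3.618
vertex 0.807 3.224 2.751
endloop
endfacet
facet normal 0.711 -0.510 -0.485
outer loop
vertex 0.807 3.224 2.751
vertex 1.33 2.771 3.995
vertex 0.577 2.545 3.128
endloop
endfacet
facet normal 0.711 -0.510 -0.485
outer loop
vertex 1.56 3.45 3.618
vertex 1.33 2.771 3.995
vertex 0.807 3.224 2.751
endloop
endfacet
facet normal -0.074 0.920 -0.384
outer loop
vertex 0.412 -2.991 -0.833
vertex -0.05 -2.69 -0.022
vertex 0.912 -2.692 -0.213
endloop
endfacet
facet normal 0.774 -0.508 -0.379
outer loop
vertex 0.412 -2.991 -0.833
vertex 0.912 -2.692 -0.213
vertex 0.11 -4.67 0.802
endloop
endfacet
facet normal -0.074 0.921 -0.383
outer loop
vertex 0.912 -2.692 -0.213
vertex -0.05 -2.69 -0.022
vertex 0.687 -2.392 0.551
endloop
endfacet
facet normal 0.918 -0.194 0.347
outer loop
vertex 0.912 -2.692 -0.213
vertex 0.687 -2.392 0.551
vertex 0.11 -4.67 0.802
endloop
endfacet
facet normal -0.075 0.921 -0.383
outer loop
vertex 0.687 -2.392 0.551
vertex -0.05 -2.69 -0.022
vertex -0.092 -2.317 0.883
endloop
endfacet
facet normal 0.392 0.002 0.920
outer loop
vertex 0.687 -2.392 0.551
vertex -0.092 -2.317 0.883
vertex 0.11 -4.67 0.802
endloop
endfacet
facet normal -0.074 0.921 -0.383
outer loop
vertex -0.092 -2.317 0.883
vertex -0.05 -2.69 -0.022
vertex -0.839 -2.523 0.533
endloop
endfacet
facet normal -0.408 -0.066 0.910
outer loop
vertex -0.092 -2.317 0.883
vertex -0.839 -2.523 0.533
vertex 0.11 -4.67 0.802
endloop
endfacet
facet normal -0.075 0.920 -0.383
outer loop
vertex -0.839 -2.523 0.533
vertex -0.05 -2.69 -0.022
vertex -0.992 -2.855 -0.234
endloop
endfacet
facet normal -0.879 -0.348 0.326
outer loop
vertex -0.839 -2.523 0.533
vertex -0.992 -2.855 -0.234
vertex 0.11 -4.67 0.802
endloop
endfacet
facet normal -0.075 0.920 -0.384
outer loop
vertex -0.992 -2.855 -0.234
vertex -0.05 -2.69 -0.022
vertex -0.435 -3.063 -0.842
endloop
endfacet
facet normal -0.667 -0.631 -0.396
outer loop
vertex -0.992 -2.855 -0.234
vertex -0.435 -3.063 -0.842
vertex 0.11 -4.67 0.802
endloop
endfacet
facet normal -0.074 0.920 -0.384
outer loop
vertex -0.435 -3.063 -0.842
vertex -0.05 -2.69 -0.022
vertex 0.412 -2.991 -0.833
endloop
endfacet
facet normal 0.067 -0.702 -0.709
outer loop
vertex -0.435 -3.063 -0.842
vertex 0.412 -2.991 -0.833
vertex 0.11 -4.67 0.802
endloop
endfacet

endsolid
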